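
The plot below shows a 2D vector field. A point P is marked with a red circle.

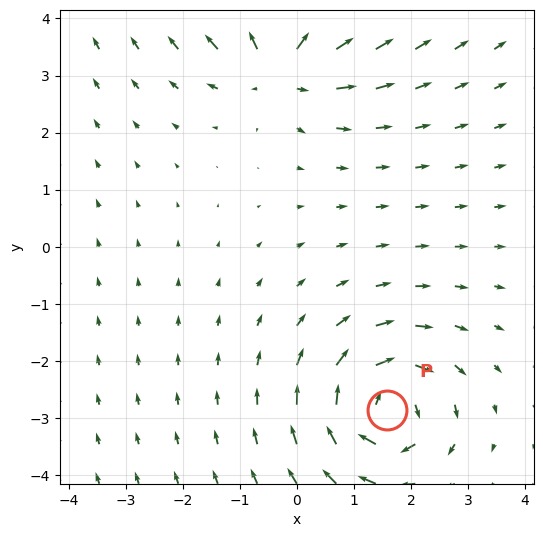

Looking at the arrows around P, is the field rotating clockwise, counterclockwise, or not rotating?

Near P at (1.6, -2.9) the arrows circulate clockwise. The curl (z-component) there is about -6; negative curl means clockwise rotation.

clockwise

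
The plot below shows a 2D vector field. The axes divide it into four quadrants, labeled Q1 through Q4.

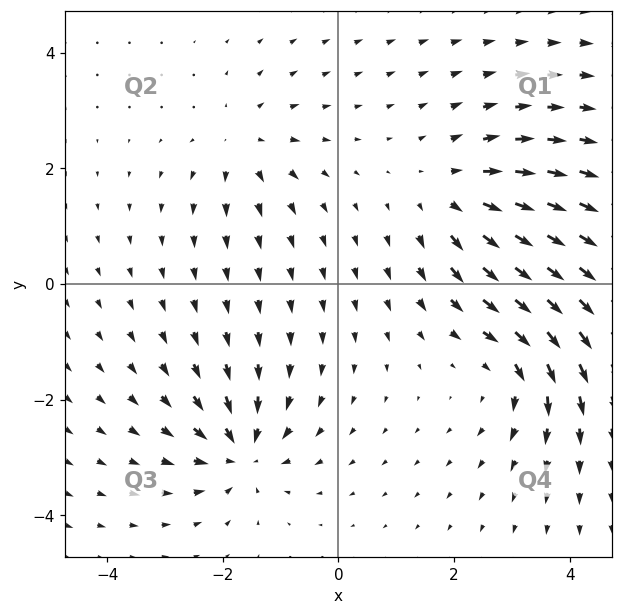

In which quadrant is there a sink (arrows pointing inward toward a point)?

The sink sits at approximately (-1.7, -2.9), which lies in quadrant Q3. The divergence there is about -5, negative as expected for a sink.

Q3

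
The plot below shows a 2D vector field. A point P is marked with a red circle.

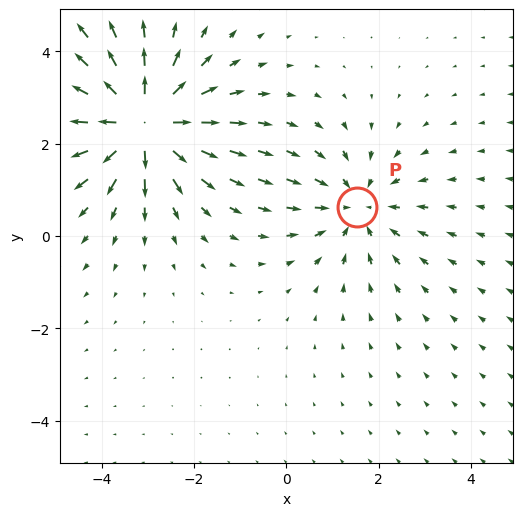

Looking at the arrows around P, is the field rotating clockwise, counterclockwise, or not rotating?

Near P at (1.5, 0.6) the arrows show no circulation. The curl there is ≈0.

not rotating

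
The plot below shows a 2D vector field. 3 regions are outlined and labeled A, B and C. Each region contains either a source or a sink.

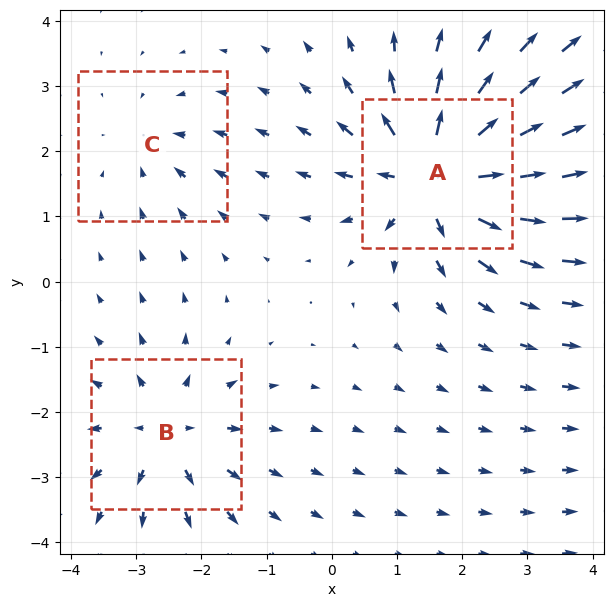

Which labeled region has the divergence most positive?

A

Divergence at each region's feature centre — A: about +6, B: about +4, C: about -2. Region A is most positive.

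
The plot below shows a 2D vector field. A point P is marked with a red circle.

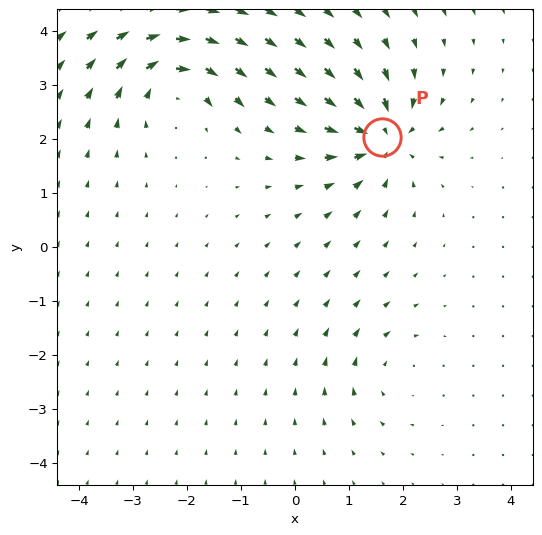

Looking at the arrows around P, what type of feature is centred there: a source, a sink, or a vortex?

sink

At P (1.6, 2.0) the arrows converge inward. Divergence about -7, curl ≈0 — negative divergence with near-zero curl is a sink.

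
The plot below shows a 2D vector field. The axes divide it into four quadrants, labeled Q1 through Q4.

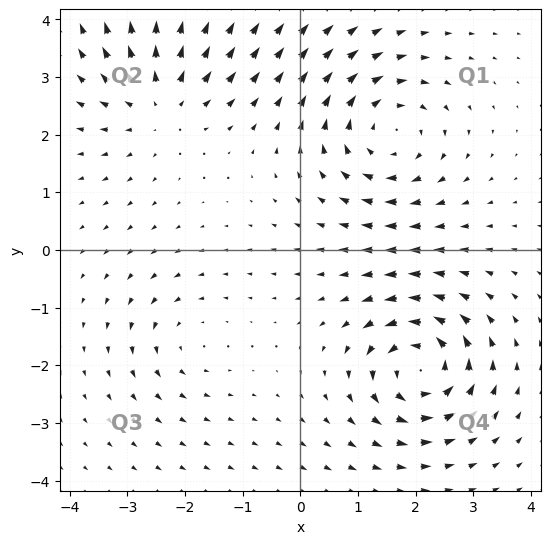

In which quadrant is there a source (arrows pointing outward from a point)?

Q2

The source sits at approximately (-2.4, 2.6), which lies in quadrant Q2. The divergence there is about +4, positive as expected for a source.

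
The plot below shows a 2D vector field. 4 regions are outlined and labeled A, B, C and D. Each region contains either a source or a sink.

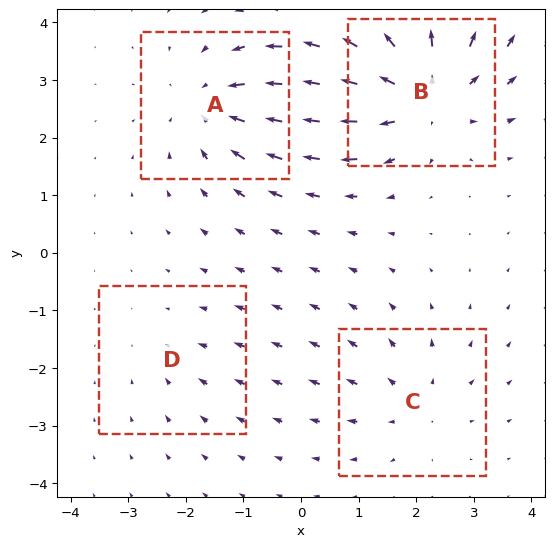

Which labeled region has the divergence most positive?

B

Divergence at each region's feature centre — A: about -4, B: about +6, C: about +3, D: about -2. Region B is most positive.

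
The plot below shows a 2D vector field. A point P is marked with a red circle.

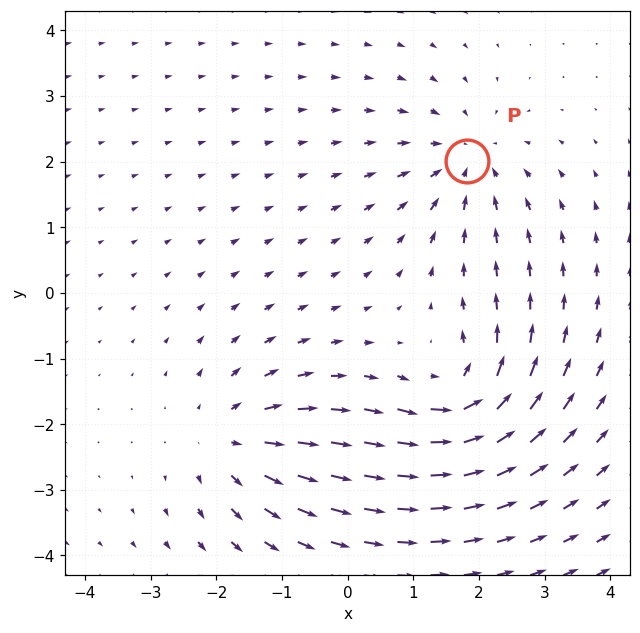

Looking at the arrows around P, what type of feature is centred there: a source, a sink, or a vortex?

sink

At P (1.8, 2.0) the arrows converge inward. Divergence about -3, curl ≈0 — negative divergence with near-zero curl is a sink.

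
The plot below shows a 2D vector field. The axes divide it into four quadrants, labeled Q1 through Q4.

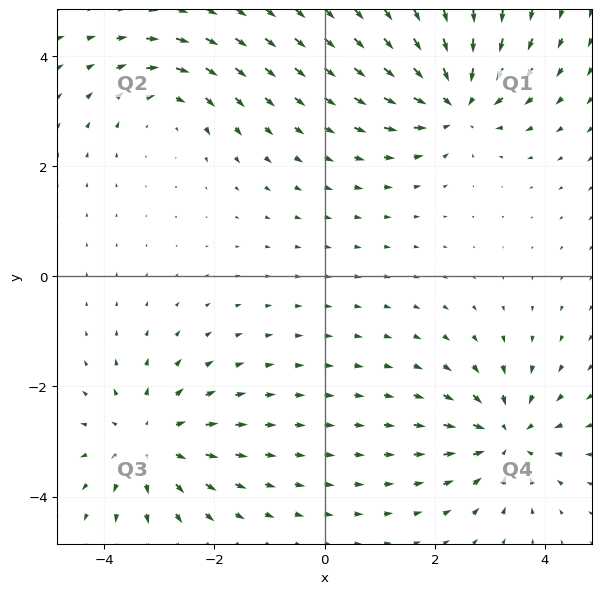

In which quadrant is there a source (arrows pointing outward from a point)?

The source sits at approximately (-3.2, -3.0), which lies in quadrant Q3. The divergence there is about +4, positive as expected for a source.

Q3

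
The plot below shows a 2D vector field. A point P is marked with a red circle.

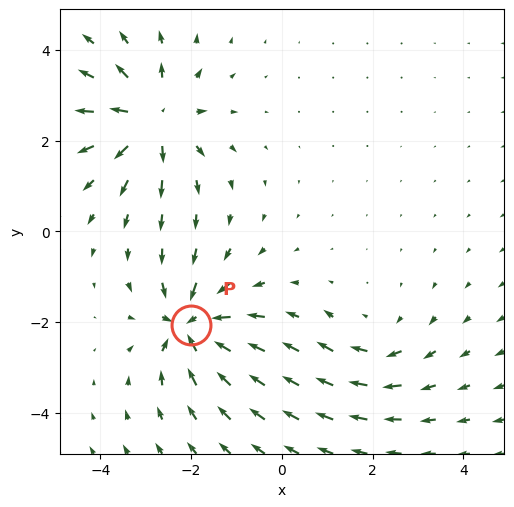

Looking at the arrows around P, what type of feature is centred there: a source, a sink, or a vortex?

sink

At P (-2.0, -2.1) the arrows converge inward. Divergence about -6, curl ≈0 — negative divergence with near-zero curl is a sink.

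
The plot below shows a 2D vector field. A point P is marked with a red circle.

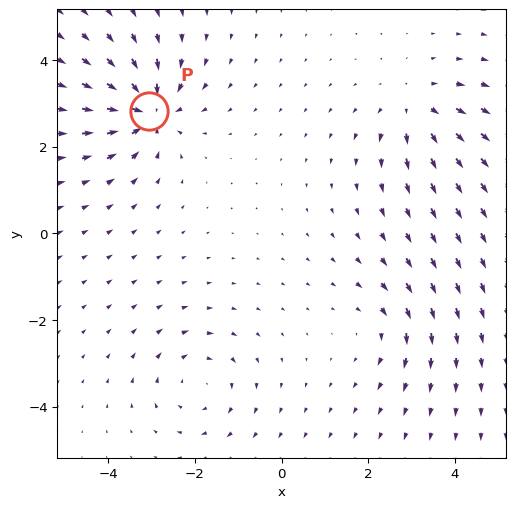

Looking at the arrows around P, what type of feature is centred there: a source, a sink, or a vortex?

At P (-3.1, 2.8) the arrows converge inward. Divergence about -7, curl ≈0 — negative divergence with near-zero curl is a sink.

sink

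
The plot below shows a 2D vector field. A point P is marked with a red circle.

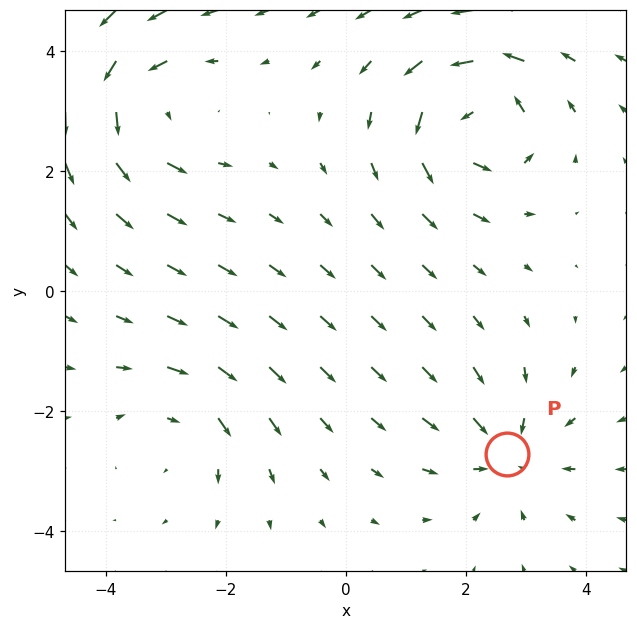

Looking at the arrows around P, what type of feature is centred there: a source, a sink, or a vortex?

sink

At P (2.7, -2.7) the arrows converge inward. Divergence about -4, curl ≈0 — negative divergence with near-zero curl is a sink.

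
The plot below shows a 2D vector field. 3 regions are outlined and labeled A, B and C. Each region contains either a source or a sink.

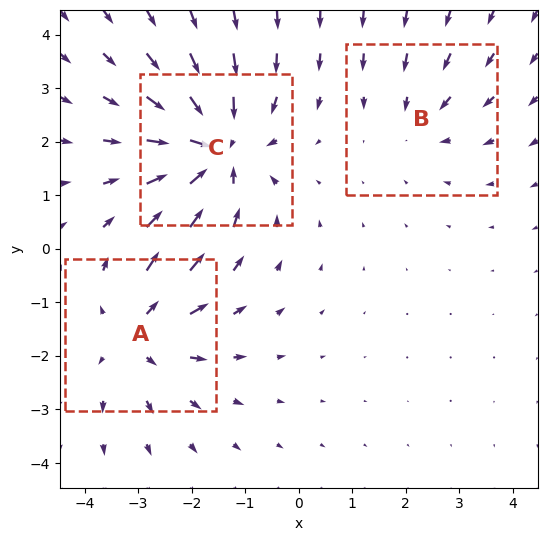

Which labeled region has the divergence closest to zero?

B

Divergence at each region's feature centre — A: about +3, B: about -2, C: about -4. Region B is closest to zero.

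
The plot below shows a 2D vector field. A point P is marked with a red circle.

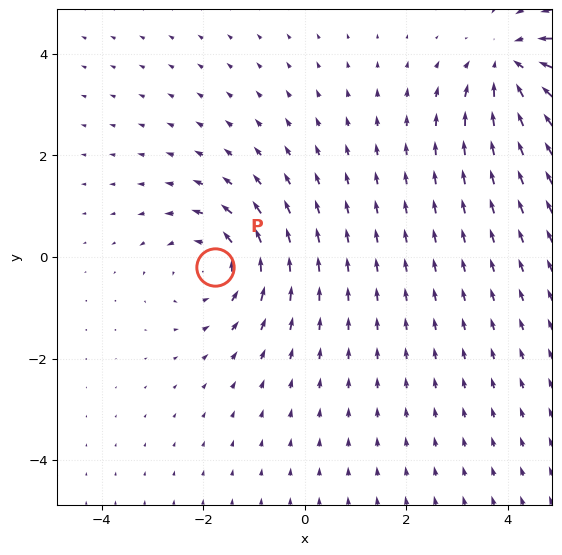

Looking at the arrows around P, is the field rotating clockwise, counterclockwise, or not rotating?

Near P at (-1.8, -0.2) the arrows circulate counterclockwise. The curl (z-component) there is about +3; positive curl means counterclockwise rotation.

counterclockwise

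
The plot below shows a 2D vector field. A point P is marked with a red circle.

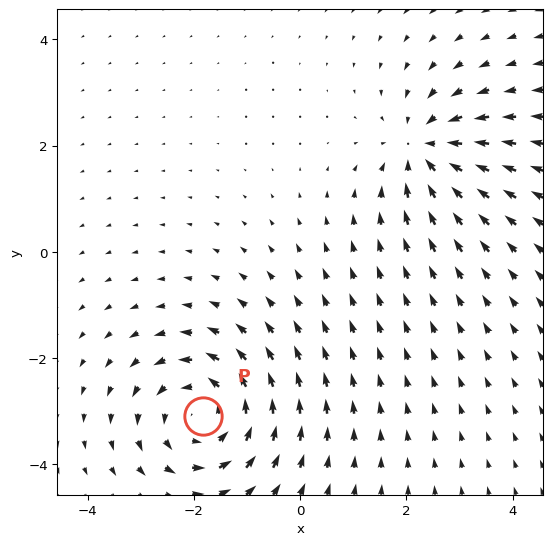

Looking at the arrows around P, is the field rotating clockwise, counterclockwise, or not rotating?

Near P at (-1.8, -3.1) the arrows circulate counterclockwise. The curl (z-component) there is about +4; positive curl means counterclockwise rotation.

counterclockwise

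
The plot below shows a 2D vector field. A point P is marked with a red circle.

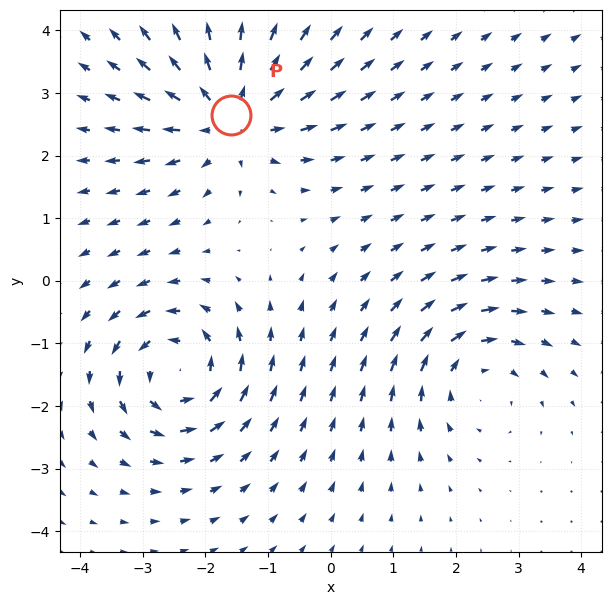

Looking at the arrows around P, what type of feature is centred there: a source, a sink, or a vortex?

source

At P (-1.6, 2.6) the arrows spread outward. Divergence about +5, curl ≈0 — positive divergence with near-zero curl is a source.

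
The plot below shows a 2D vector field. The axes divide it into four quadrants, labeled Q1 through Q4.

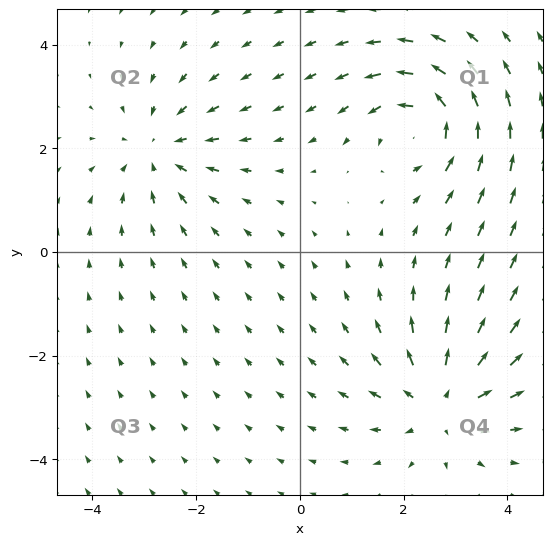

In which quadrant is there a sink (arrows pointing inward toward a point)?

The sink sits at approximately (-2.7, 2.0), which lies in quadrant Q2. The divergence there is about -4, negative as expected for a sink.

Q2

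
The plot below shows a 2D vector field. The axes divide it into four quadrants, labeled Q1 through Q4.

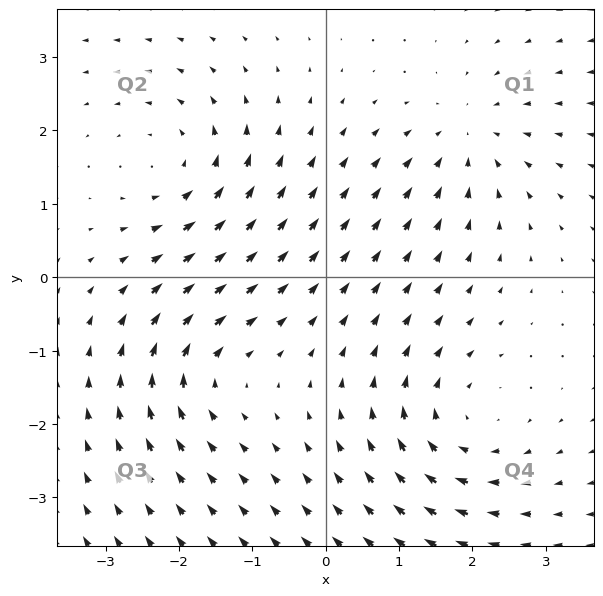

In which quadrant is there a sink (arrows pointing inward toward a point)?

The sink sits at approximately (1.9, 1.9), which lies in quadrant Q1. The divergence there is about -3, negative as expected for a sink.

Q1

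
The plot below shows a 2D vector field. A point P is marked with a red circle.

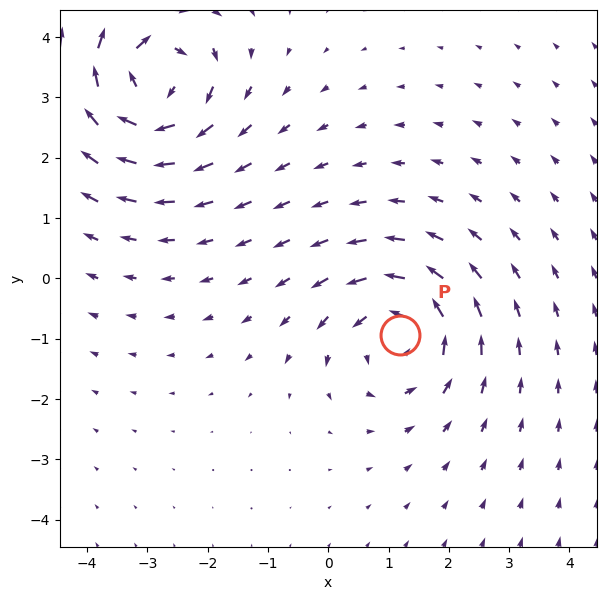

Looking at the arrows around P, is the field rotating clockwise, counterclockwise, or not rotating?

Near P at (1.2, -0.9) the arrows circulate counterclockwise. The curl (z-component) there is about +3; positive curl means counterclockwise rotation.

counterclockwise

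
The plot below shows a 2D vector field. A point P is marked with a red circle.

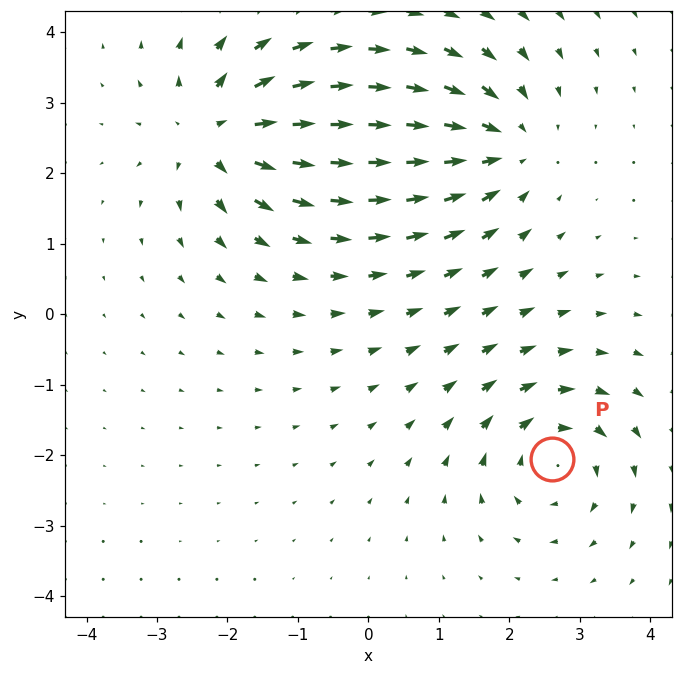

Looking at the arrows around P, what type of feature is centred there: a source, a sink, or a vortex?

At P (2.6, -2.1) the arrows circulate clockwise. Divergence ≈0, curl about -5 — near-zero divergence with nonzero curl is a vortex.

vortex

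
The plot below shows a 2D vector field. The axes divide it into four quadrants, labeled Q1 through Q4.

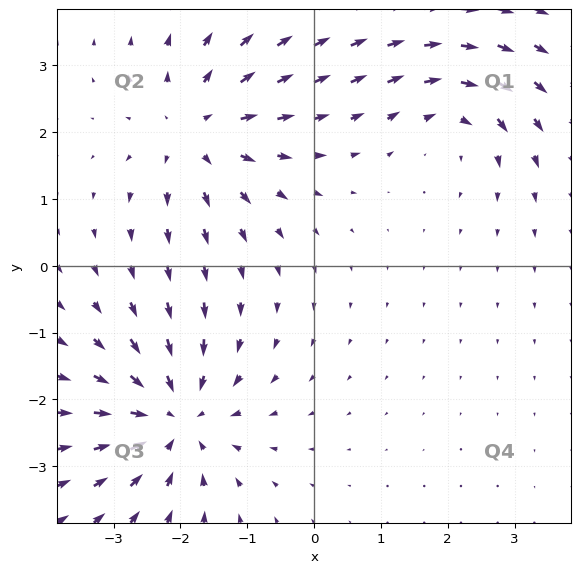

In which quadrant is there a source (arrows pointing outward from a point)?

Q2

The source sits at approximately (-1.8, 2.0), which lies in quadrant Q2. The divergence there is about +4, positive as expected for a source.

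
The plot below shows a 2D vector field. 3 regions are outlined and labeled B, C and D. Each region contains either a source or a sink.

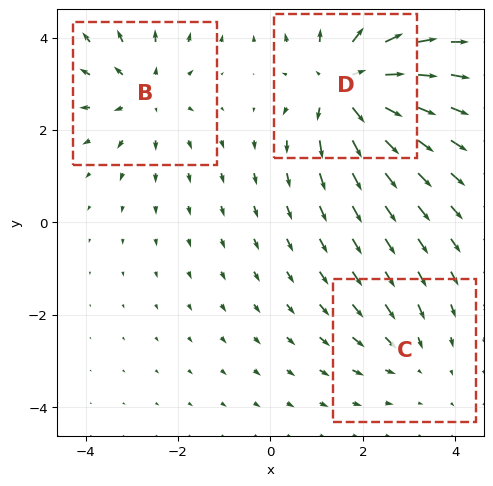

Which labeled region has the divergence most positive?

D

Divergence at each region's feature centre — B: about +3, C: about -2, D: about +5. Region D is most positive.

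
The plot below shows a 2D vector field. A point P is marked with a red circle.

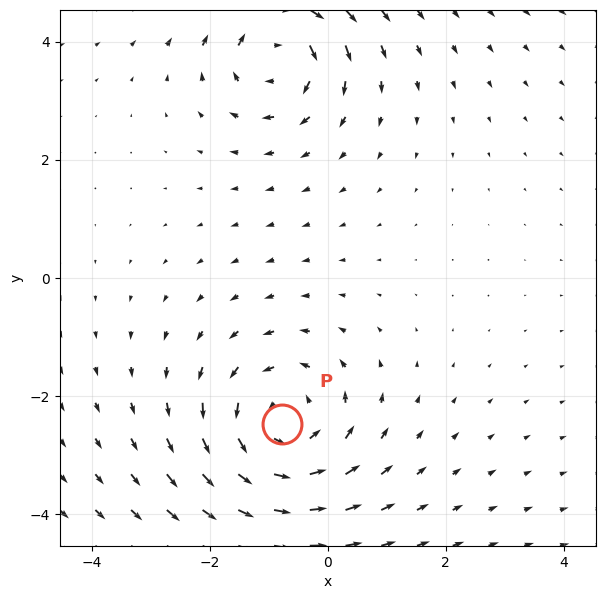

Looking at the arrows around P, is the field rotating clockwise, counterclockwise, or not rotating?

Near P at (-0.8, -2.5) the arrows circulate counterclockwise. The curl (z-component) there is about +4; positive curl means counterclockwise rotation.

counterclockwise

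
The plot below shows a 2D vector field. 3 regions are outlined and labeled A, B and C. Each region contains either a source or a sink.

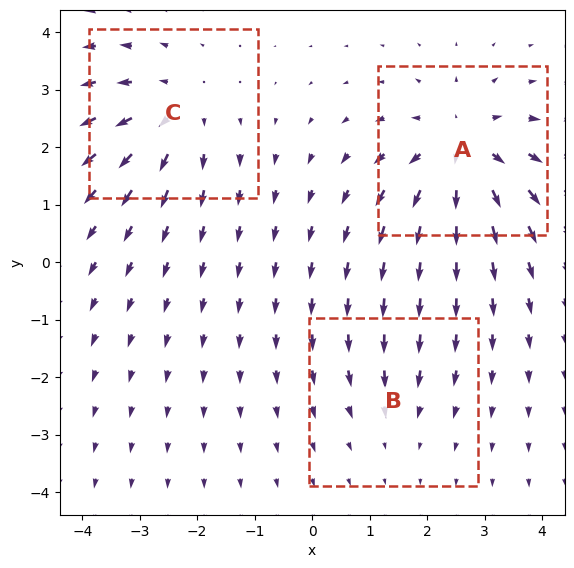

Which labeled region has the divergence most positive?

A

Divergence at each region's feature centre — A: about +5, B: about -2, C: about +3. Region A is most positive.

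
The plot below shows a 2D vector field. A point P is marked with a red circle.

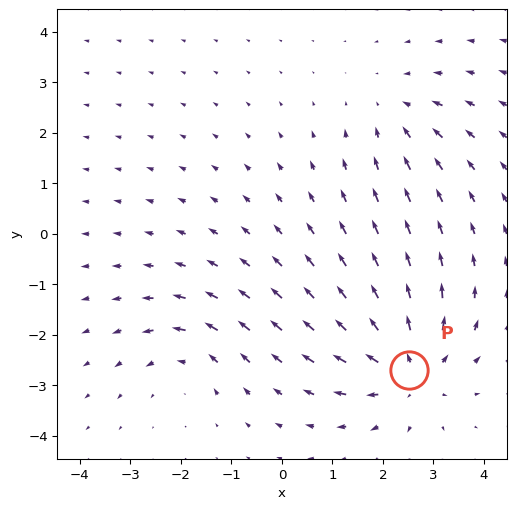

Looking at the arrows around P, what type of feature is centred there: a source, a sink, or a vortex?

source

At P (2.5, -2.7) the arrows spread outward. Divergence about +5, curl ≈0 — positive divergence with near-zero curl is a source.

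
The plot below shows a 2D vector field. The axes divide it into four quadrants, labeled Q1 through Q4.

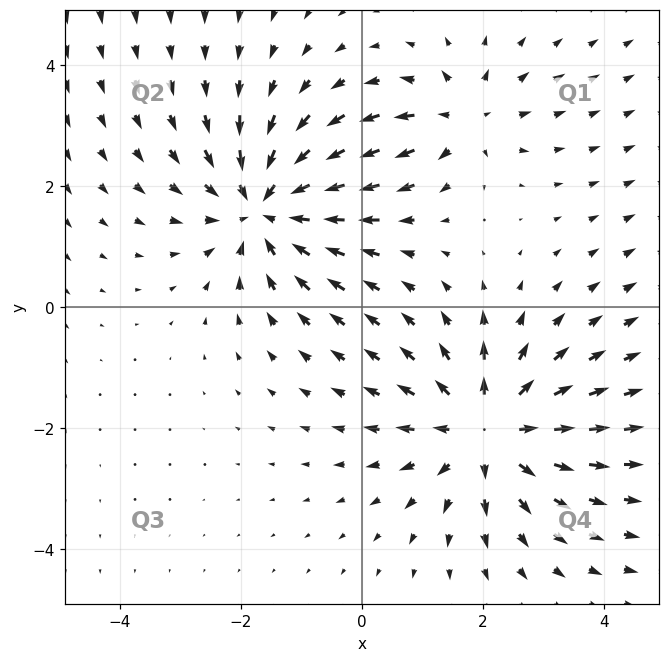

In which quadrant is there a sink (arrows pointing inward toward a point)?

The sink sits at approximately (-1.6, 1.6), which lies in quadrant Q2. The divergence there is about -5, negative as expected for a sink.

Q2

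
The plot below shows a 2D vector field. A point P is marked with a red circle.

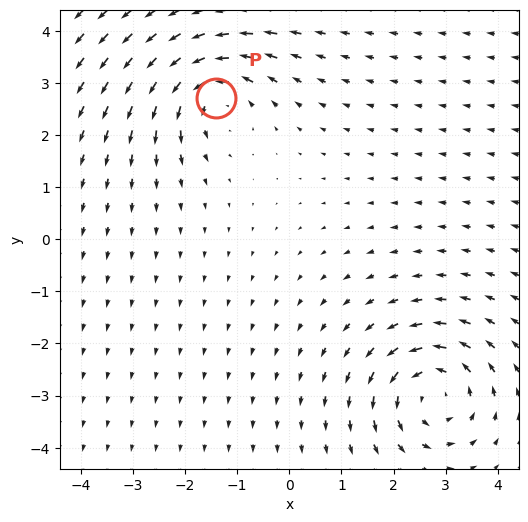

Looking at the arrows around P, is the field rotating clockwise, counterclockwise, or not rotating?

counterclockwise

Near P at (-1.4, 2.7) the arrows circulate counterclockwise. The curl (z-component) there is about +5; positive curl means counterclockwise rotation.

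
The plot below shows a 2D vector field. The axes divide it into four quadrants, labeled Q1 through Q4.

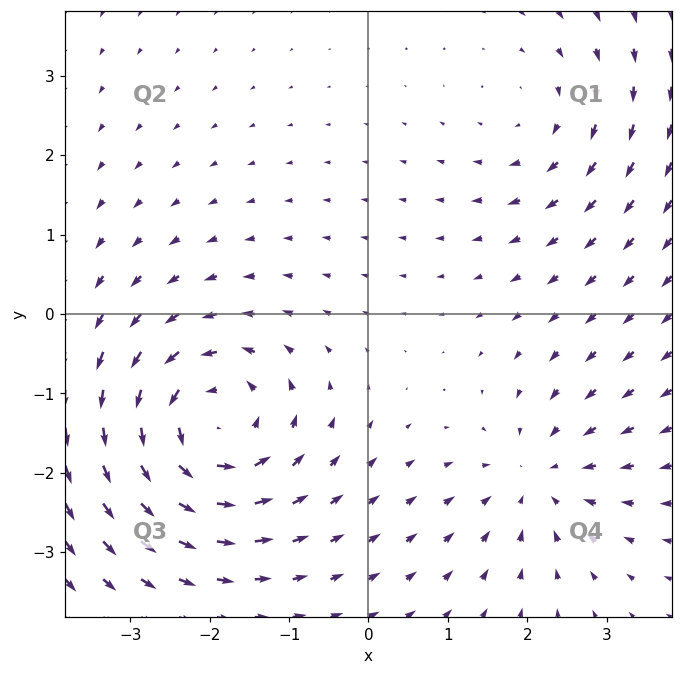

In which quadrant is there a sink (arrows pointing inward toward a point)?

The sink sits at approximately (2.1, -2.1), which lies in quadrant Q4. The divergence there is about -3, negative as expected for a sink.

Q4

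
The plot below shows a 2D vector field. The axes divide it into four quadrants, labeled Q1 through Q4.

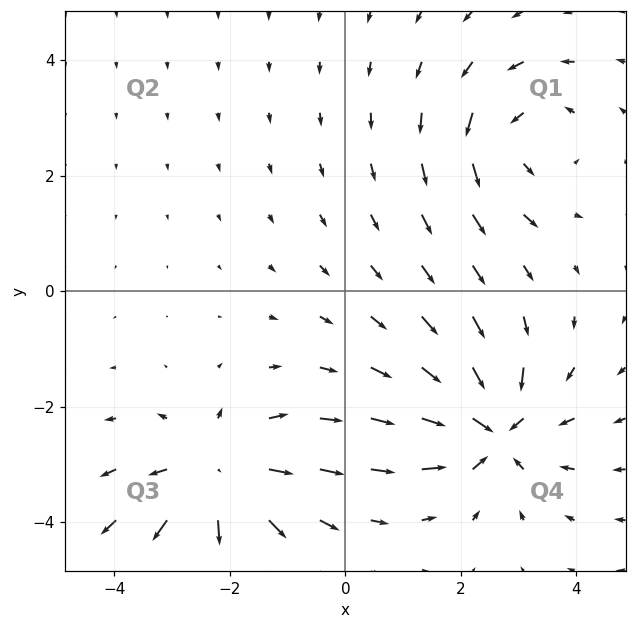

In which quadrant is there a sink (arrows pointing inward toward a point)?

Q4

The sink sits at approximately (2.5, -2.4), which lies in quadrant Q4. The divergence there is about -6, negative as expected for a sink.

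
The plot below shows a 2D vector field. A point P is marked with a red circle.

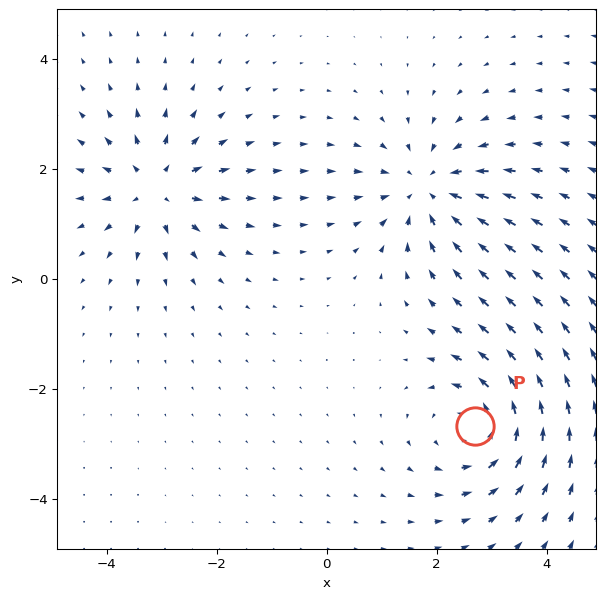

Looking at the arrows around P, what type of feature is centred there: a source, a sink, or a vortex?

vortex

At P (2.7, -2.7) the arrows circulate counterclockwise. Divergence ≈0, curl about +5 — near-zero divergence with nonzero curl is a vortex.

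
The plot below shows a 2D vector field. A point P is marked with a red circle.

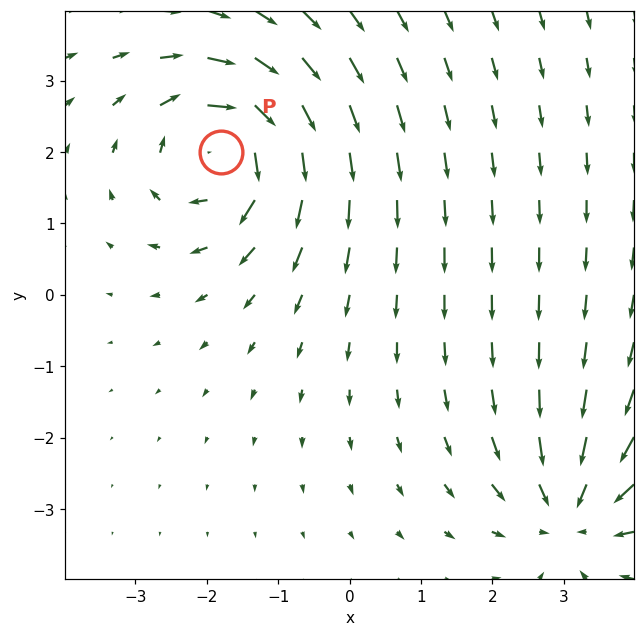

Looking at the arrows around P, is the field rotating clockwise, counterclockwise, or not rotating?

Near P at (-1.8, 2.0) the arrows circulate clockwise. The curl (z-component) there is about -5; negative curl means clockwise rotation.

clockwise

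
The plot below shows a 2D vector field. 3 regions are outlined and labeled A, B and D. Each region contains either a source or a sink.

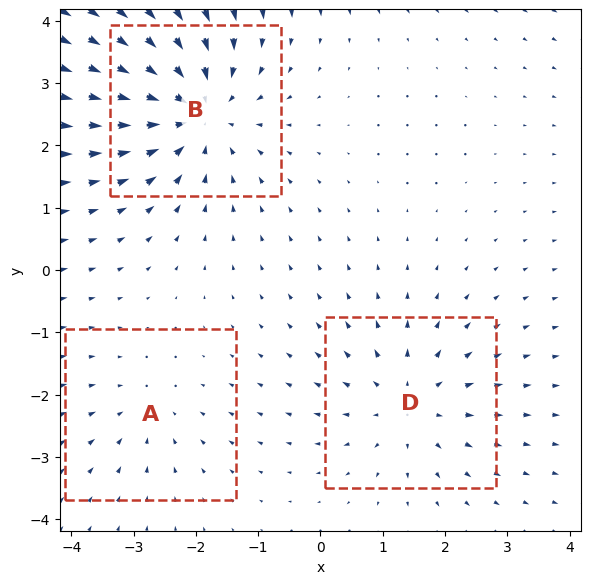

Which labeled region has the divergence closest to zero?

Divergence at each region's feature centre — A: about -2, B: about -5, D: about +3. Region A is closest to zero.

A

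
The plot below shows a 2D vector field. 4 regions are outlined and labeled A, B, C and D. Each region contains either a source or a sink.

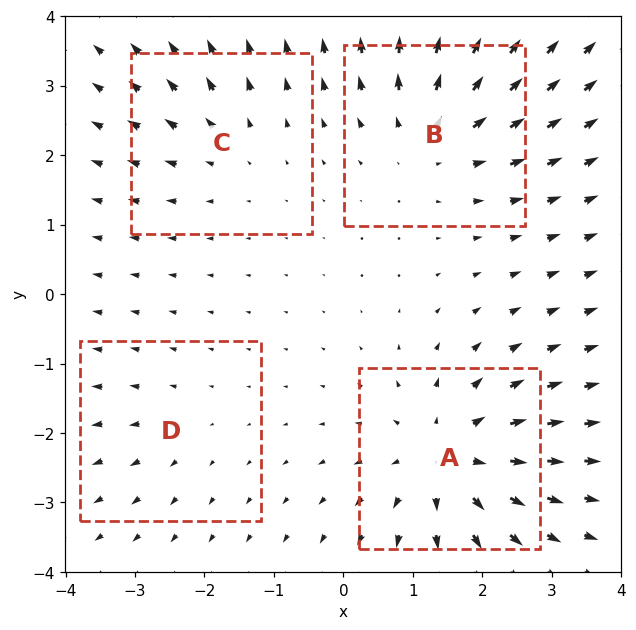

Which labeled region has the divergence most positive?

A

Divergence at each region's feature centre — A: about +6, B: about +5, C: about +3, D: about +2. Region A is most positive.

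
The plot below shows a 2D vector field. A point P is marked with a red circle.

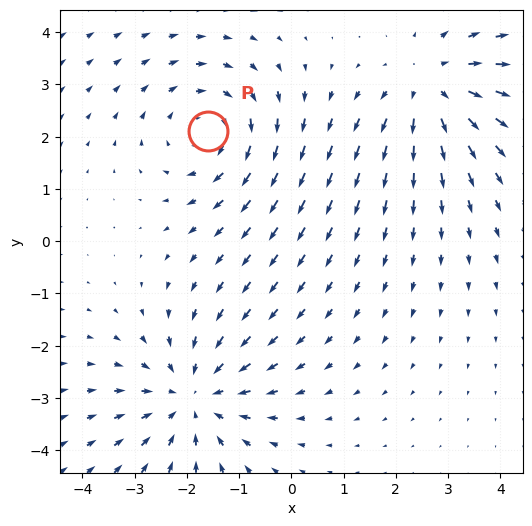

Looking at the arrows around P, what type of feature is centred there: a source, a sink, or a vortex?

At P (-1.6, 2.1) the arrows circulate clockwise. Divergence ≈0, curl about -3 — near-zero divergence with nonzero curl is a vortex.

vortex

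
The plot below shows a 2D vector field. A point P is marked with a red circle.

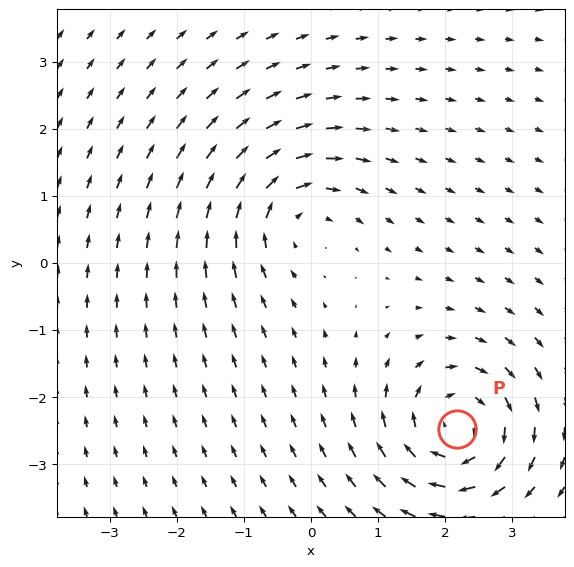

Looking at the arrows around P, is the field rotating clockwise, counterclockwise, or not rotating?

clockwise

Near P at (2.2, -2.5) the arrows circulate clockwise. The curl (z-component) there is about -7; negative curl means clockwise rotation.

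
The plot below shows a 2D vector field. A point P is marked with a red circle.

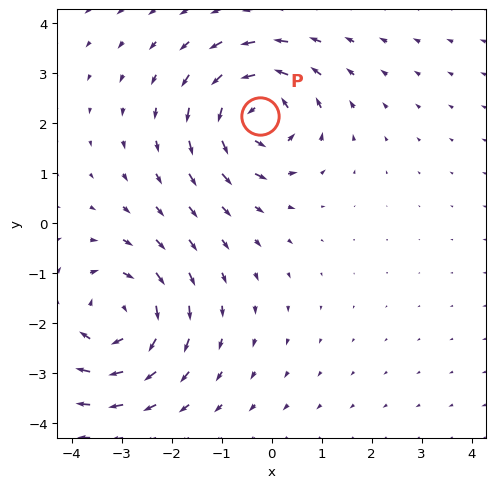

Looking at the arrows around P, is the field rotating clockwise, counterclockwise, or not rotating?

Near P at (-0.2, 2.1) the arrows circulate counterclockwise. The curl (z-component) there is about +6; positive curl means counterclockwise rotation.

counterclockwise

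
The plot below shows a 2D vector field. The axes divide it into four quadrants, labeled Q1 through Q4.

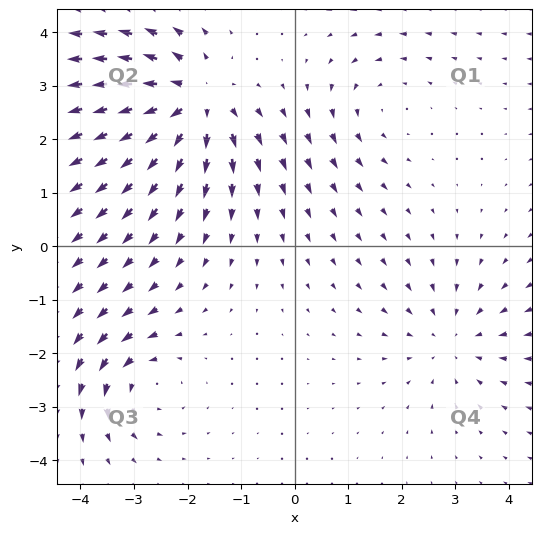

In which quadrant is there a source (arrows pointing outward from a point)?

The source sits at approximately (-1.9, 2.7), which lies in quadrant Q2. The divergence there is about +5, positive as expected for a source.

Q2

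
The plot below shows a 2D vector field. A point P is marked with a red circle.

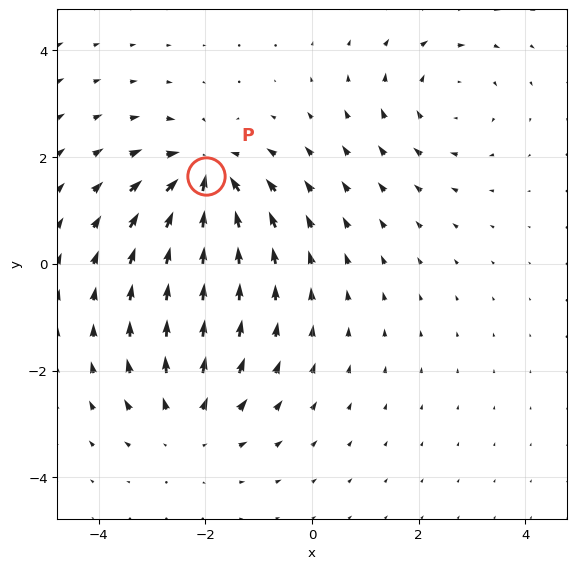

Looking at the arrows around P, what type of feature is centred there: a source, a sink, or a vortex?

sink

At P (-2.0, 1.7) the arrows converge inward. Divergence about -7, curl ≈0 — negative divergence with near-zero curl is a sink.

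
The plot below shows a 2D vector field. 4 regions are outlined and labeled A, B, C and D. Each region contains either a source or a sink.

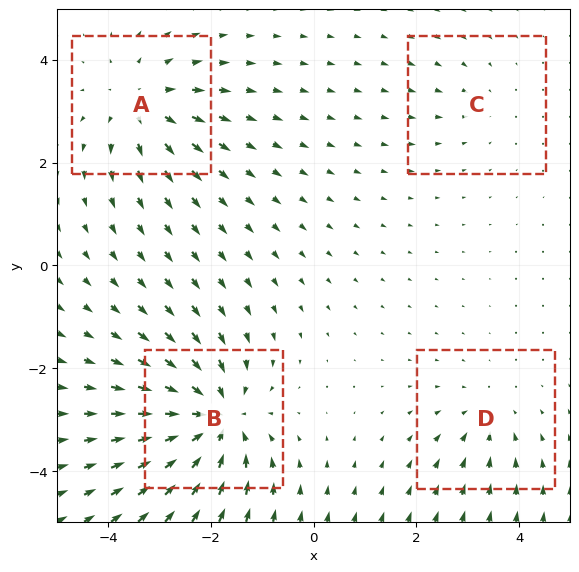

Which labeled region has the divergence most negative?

B

Divergence at each region's feature centre — A: about +5, B: about -7, C: about -2, D: about -3. Region B is most negative.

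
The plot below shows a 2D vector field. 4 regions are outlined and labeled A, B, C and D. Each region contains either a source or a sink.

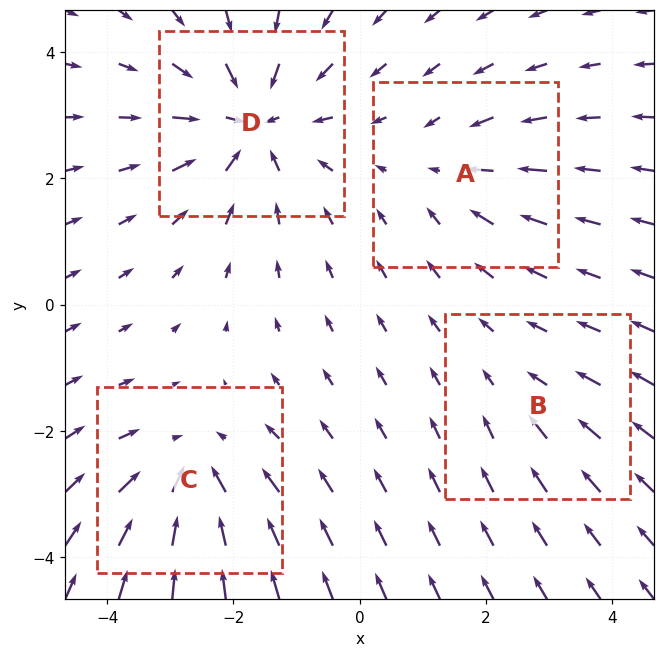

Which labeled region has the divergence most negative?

D

Divergence at each region's feature centre — A: about -3, B: about -2, C: about -5, D: about -6. Region D is most negative.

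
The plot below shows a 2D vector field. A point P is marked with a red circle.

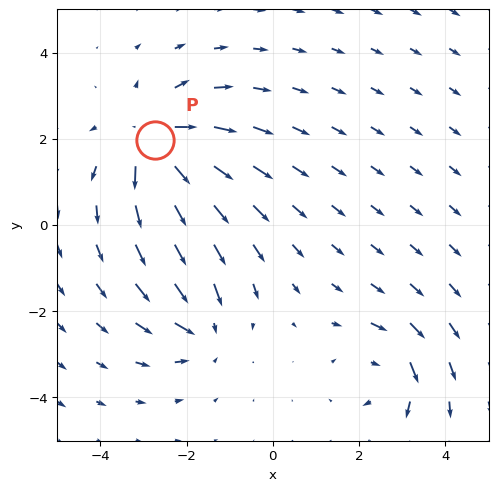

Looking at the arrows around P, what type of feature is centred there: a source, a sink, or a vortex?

At P (-2.7, 2.0) the arrows spread outward. Divergence about +5, curl ≈0 — positive divergence with near-zero curl is a source.

source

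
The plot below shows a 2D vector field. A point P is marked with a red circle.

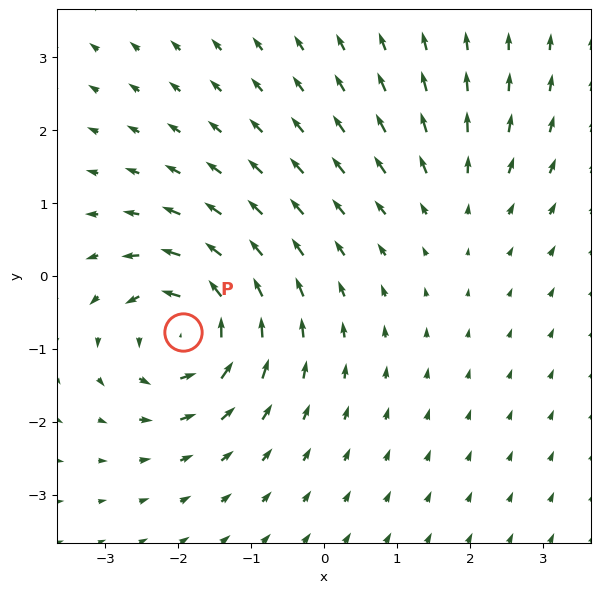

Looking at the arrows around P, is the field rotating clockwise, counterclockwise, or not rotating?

counterclockwise

Near P at (-1.9, -0.8) the arrows circulate counterclockwise. The curl (z-component) there is about +7; positive curl means counterclockwise rotation.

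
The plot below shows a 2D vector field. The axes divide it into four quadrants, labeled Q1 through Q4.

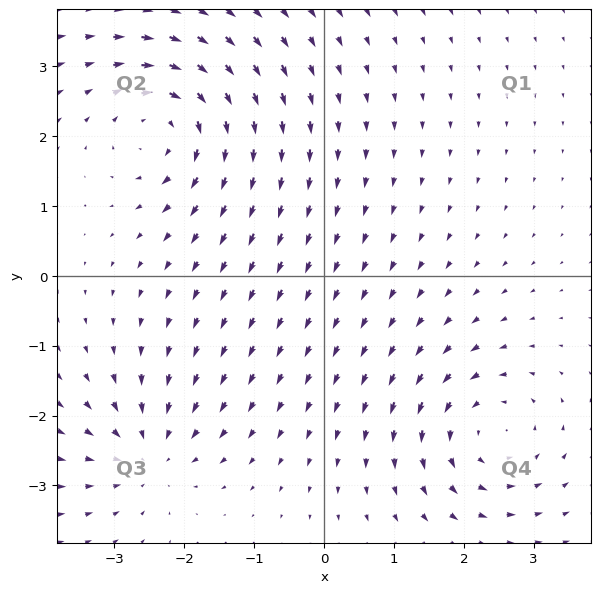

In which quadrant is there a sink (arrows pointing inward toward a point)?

Q3

The sink sits at approximately (-2.5, -2.5), which lies in quadrant Q3. The divergence there is about -5, negative as expected for a sink.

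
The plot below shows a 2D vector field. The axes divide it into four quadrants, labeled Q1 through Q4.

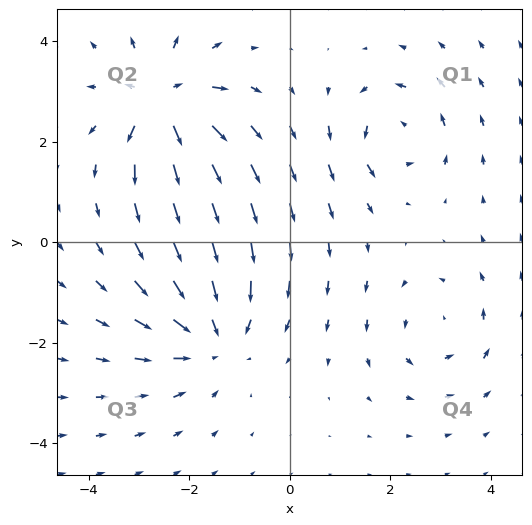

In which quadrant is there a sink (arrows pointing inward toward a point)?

Q3

The sink sits at approximately (-1.5, -1.9), which lies in quadrant Q3. The divergence there is about -4, negative as expected for a sink.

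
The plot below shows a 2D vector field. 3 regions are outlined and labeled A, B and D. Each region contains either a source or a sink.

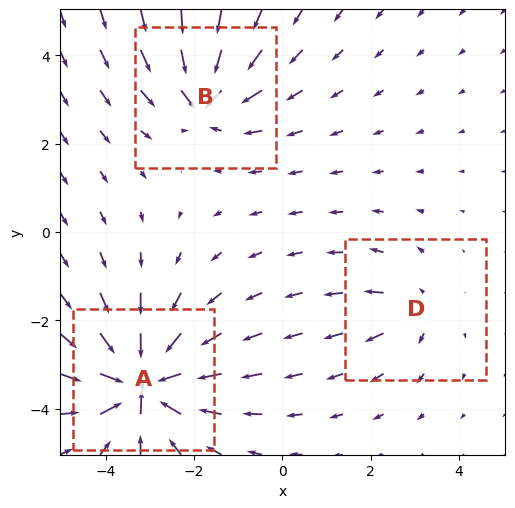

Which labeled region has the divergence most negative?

A

Divergence at each region's feature centre — A: about -6, B: about -4, D: about +2. Region A is most negative.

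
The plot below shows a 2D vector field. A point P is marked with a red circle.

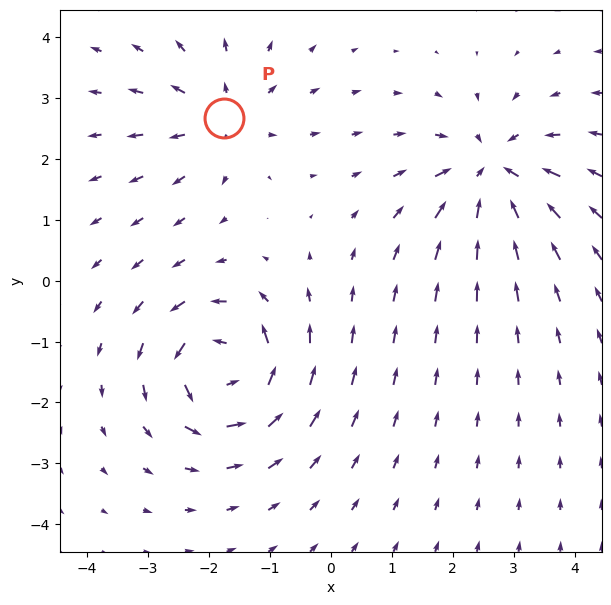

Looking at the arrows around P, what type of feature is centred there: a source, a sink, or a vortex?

At P (-1.8, 2.7) the arrows spread outward. Divergence about +3, curl ≈0 — positive divergence with near-zero curl is a source.

source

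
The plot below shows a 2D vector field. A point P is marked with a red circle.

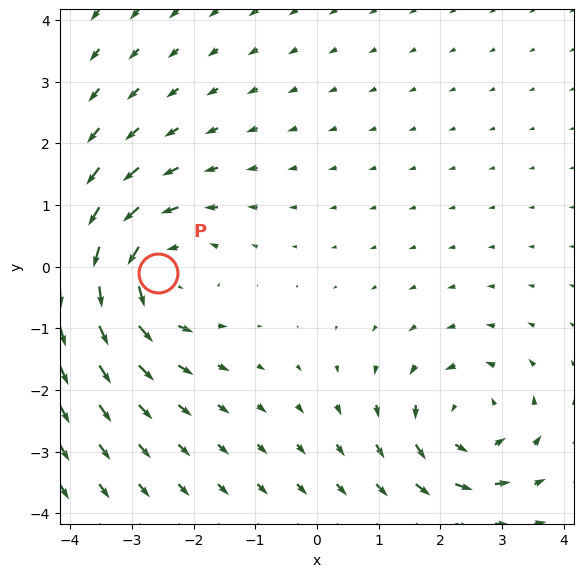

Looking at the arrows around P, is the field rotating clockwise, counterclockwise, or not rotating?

Near P at (-2.6, -0.1) the arrows circulate counterclockwise. The curl (z-component) there is about +4; positive curl means counterclockwise rotation.

counterclockwise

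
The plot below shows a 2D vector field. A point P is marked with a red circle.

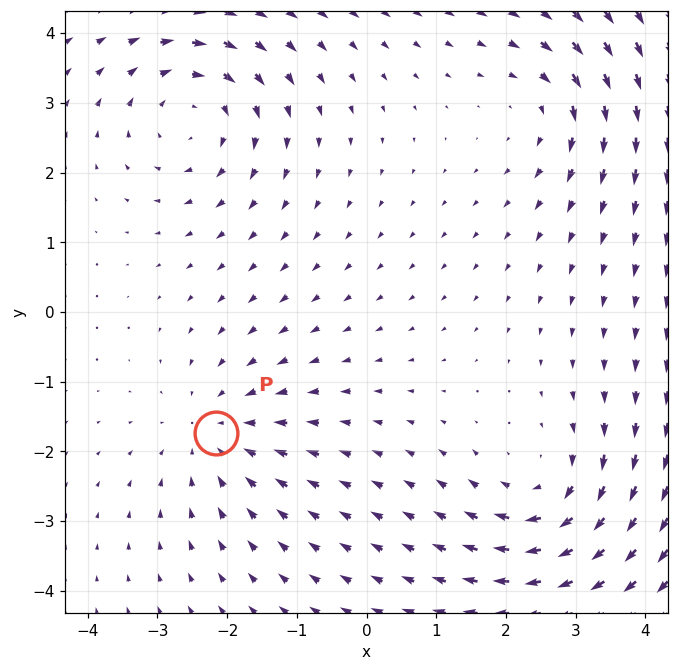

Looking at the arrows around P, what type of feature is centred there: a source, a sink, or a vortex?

sink

At P (-2.2, -1.7) the arrows converge inward. Divergence about -3, curl ≈0 — negative divergence with near-zero curl is a sink.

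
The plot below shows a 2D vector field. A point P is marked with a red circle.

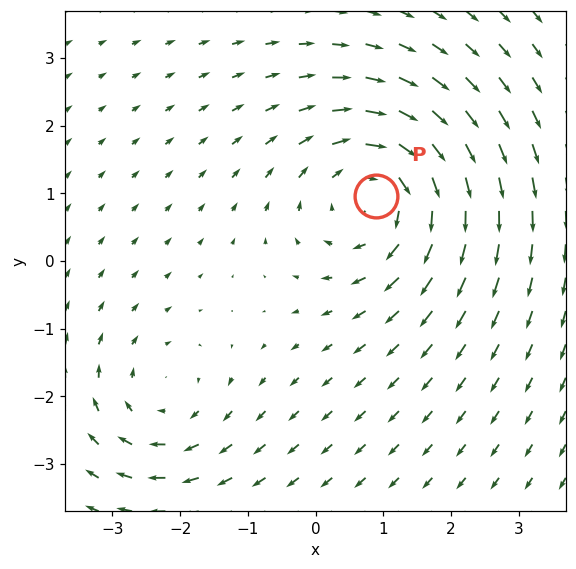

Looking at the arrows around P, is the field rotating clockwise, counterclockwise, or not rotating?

Near P at (0.9, 1.0) the arrows circulate clockwise. The curl (z-component) there is about -4; negative curl means clockwise rotation.

clockwise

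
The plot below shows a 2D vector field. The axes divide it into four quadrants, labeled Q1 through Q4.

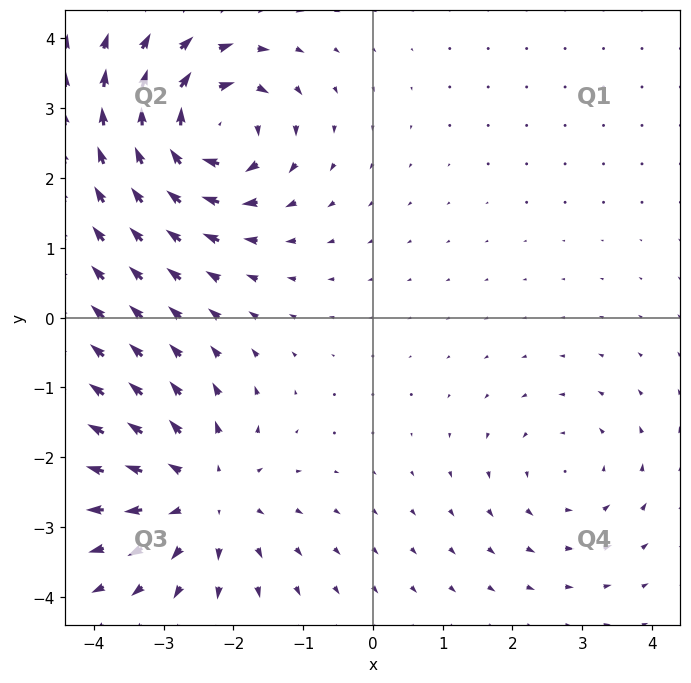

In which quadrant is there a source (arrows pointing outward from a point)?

The source sits at approximately (-2.4, -2.5), which lies in quadrant Q3. The divergence there is about +4, positive as expected for a source.

Q3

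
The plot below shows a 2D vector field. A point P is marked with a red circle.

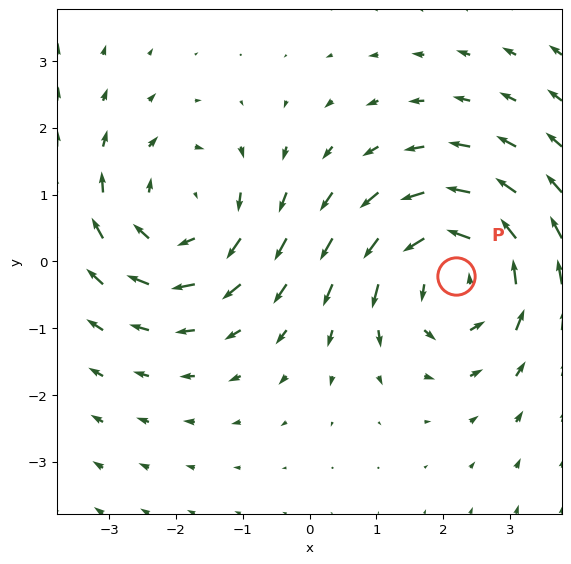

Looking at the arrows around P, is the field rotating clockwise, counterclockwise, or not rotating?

Near P at (2.2, -0.2) the arrows circulate counterclockwise. The curl (z-component) there is about +5; positive curl means counterclockwise rotation.

counterclockwise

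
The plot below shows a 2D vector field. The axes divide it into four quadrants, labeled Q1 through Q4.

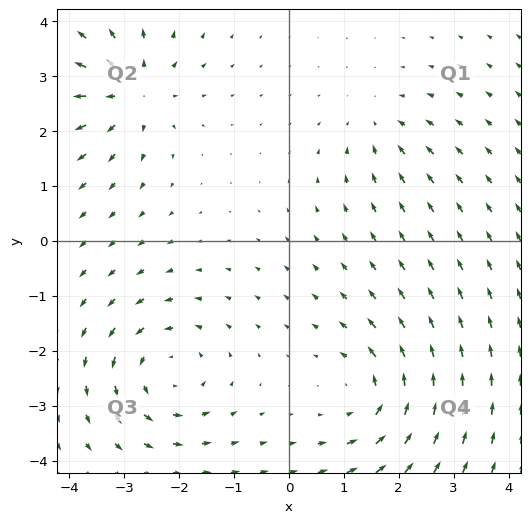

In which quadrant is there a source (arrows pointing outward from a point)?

Q2

The source sits at approximately (-2.8, 2.7), which lies in quadrant Q2. The divergence there is about +5, positive as expected for a source.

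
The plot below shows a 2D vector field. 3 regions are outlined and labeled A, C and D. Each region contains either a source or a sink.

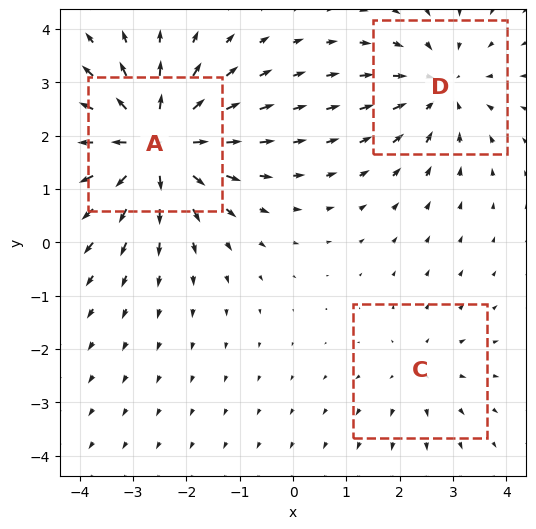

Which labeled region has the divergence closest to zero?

C

Divergence at each region's feature centre — A: about +5, C: about +2, D: about -3. Region C is closest to zero.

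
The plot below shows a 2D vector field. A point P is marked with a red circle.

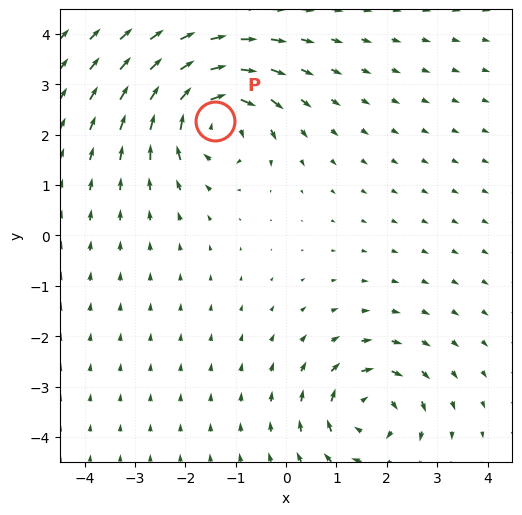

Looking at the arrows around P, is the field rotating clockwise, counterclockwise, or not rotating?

Near P at (-1.4, 2.3) the arrows circulate clockwise. The curl (z-component) there is about -5; negative curl means clockwise rotation.

clockwise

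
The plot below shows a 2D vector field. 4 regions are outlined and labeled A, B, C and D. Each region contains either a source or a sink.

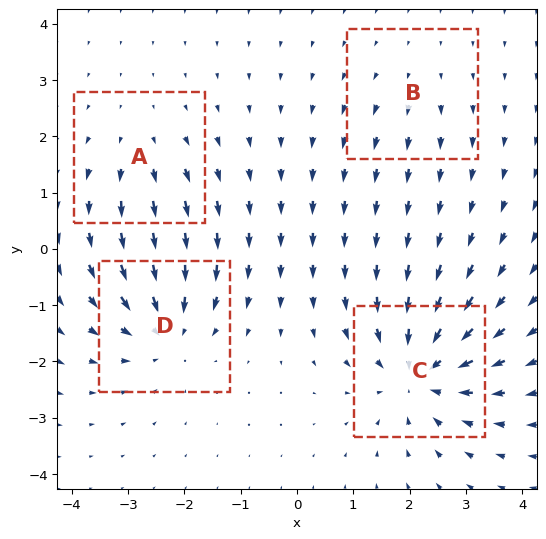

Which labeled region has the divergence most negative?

C

Divergence at each region's feature centre — A: about +3, B: about +2, C: about -7, D: about -5. Region C is most negative.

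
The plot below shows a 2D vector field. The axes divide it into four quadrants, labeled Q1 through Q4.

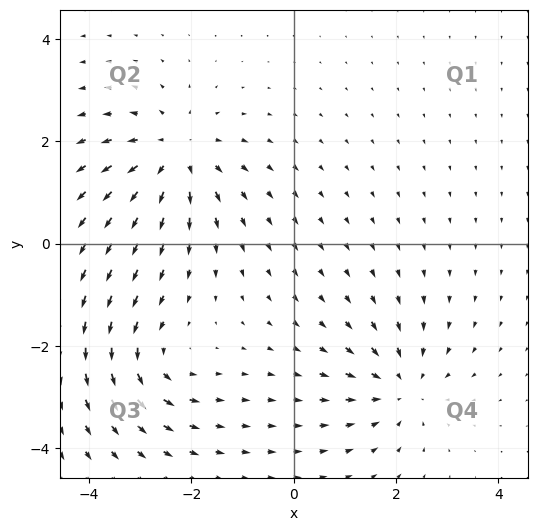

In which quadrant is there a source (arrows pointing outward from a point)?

The source sits at approximately (-2.3, 1.8), which lies in quadrant Q2. The divergence there is about +5, positive as expected for a source.

Q2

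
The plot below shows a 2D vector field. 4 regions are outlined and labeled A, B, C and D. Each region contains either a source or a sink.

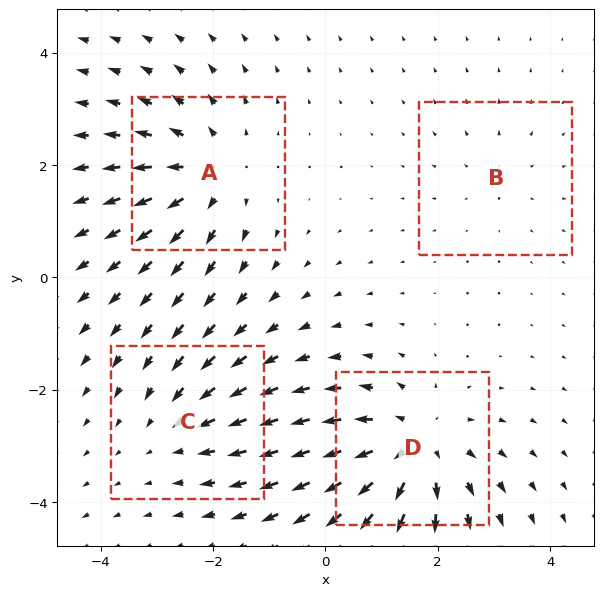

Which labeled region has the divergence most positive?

Divergence at each region's feature centre — A: about +5, B: about +2, C: about -3, D: about +6. Region D is most positive.

D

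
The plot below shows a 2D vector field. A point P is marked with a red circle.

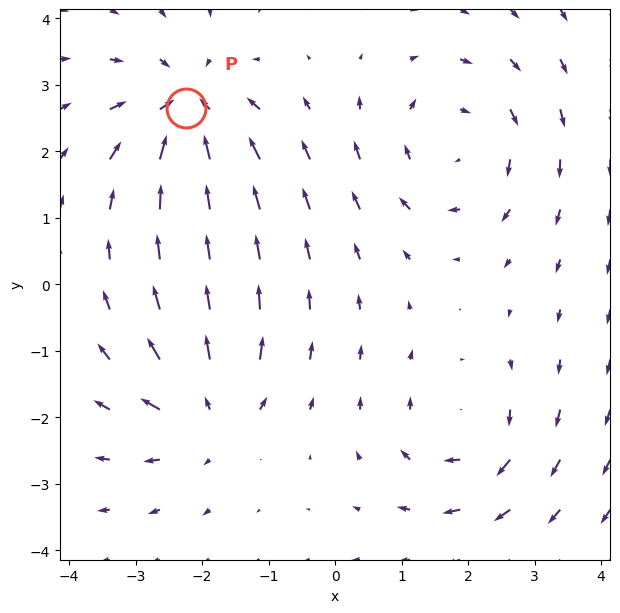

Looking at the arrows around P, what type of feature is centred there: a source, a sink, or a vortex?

At P (-2.2, 2.7) the arrows converge inward. Divergence about -5, curl ≈0 — negative divergence with near-zero curl is a sink.

sink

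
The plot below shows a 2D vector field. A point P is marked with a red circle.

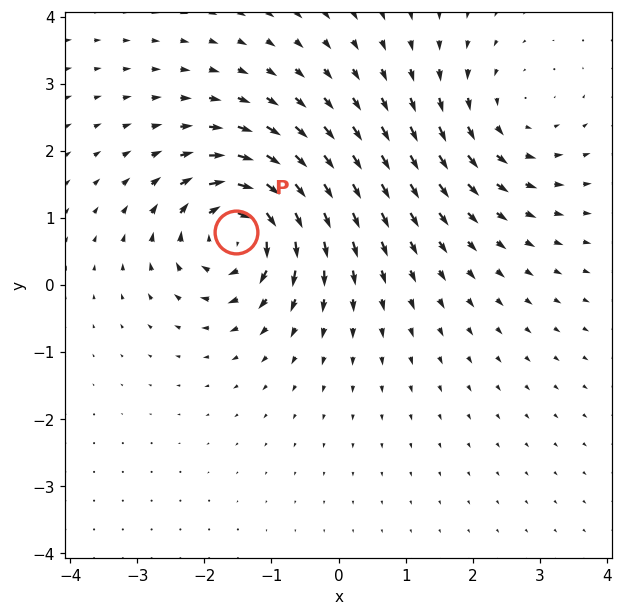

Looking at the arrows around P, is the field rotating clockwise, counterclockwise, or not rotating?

Near P at (-1.5, 0.8) the arrows circulate clockwise. The curl (z-component) there is about -6; negative curl means clockwise rotation.

clockwise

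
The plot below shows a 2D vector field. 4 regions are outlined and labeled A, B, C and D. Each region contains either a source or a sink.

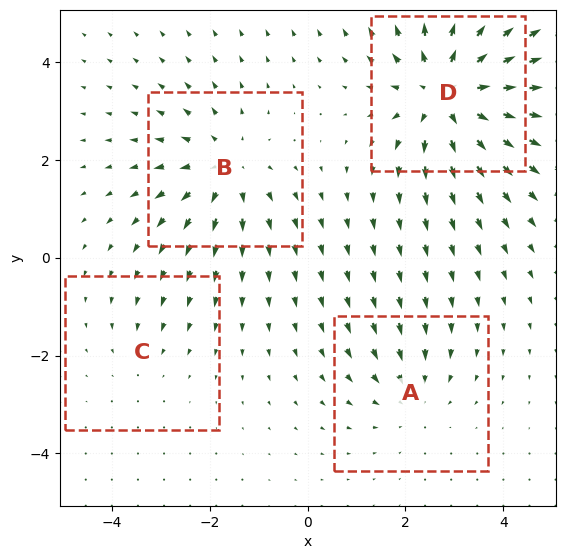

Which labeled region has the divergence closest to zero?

Divergence at each region's feature centre — A: about -3, B: about +4, C: about -2, D: about +6. Region C is closest to zero.

C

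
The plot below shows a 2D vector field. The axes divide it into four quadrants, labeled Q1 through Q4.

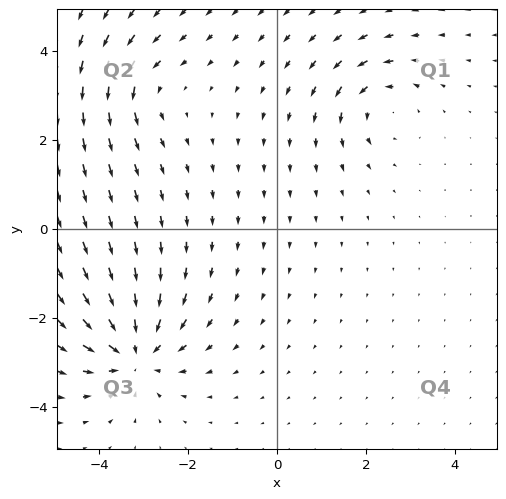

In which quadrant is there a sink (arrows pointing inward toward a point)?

The sink sits at approximately (-3.2, -2.8), which lies in quadrant Q3. The divergence there is about -5, negative as expected for a sink.

Q3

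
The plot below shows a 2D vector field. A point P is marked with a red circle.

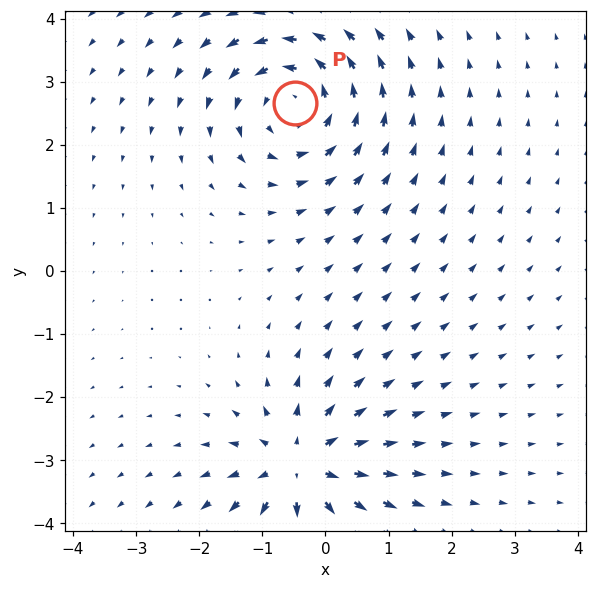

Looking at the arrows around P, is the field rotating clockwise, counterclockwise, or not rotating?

Near P at (-0.5, 2.7) the arrows circulate counterclockwise. The curl (z-component) there is about +5; positive curl means counterclockwise rotation.

counterclockwise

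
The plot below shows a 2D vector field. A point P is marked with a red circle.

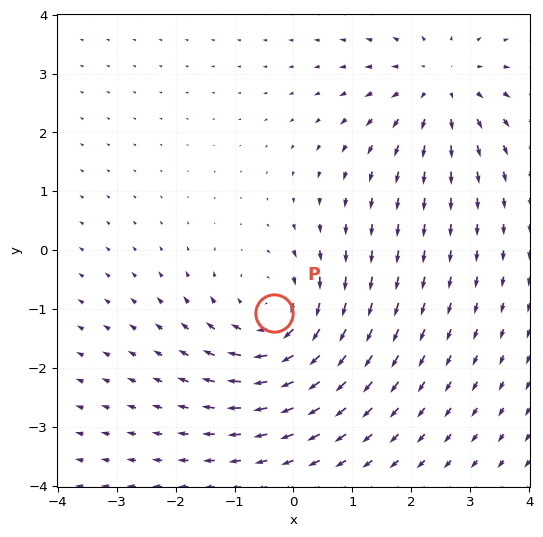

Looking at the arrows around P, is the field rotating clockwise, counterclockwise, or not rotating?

Near P at (-0.3, -1.1) the arrows circulate clockwise. The curl (z-component) there is about -3; negative curl means clockwise rotation.

clockwise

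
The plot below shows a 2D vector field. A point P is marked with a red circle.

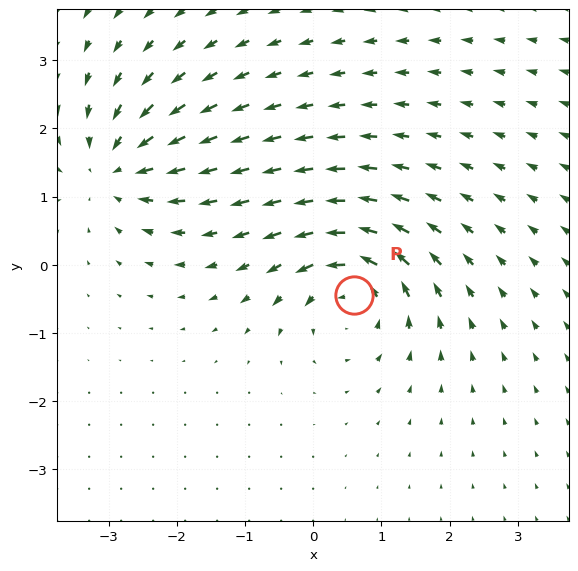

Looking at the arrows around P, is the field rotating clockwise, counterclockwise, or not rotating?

Near P at (0.6, -0.4) the arrows circulate counterclockwise. The curl (z-component) there is about +4; positive curl means counterclockwise rotation.

counterclockwise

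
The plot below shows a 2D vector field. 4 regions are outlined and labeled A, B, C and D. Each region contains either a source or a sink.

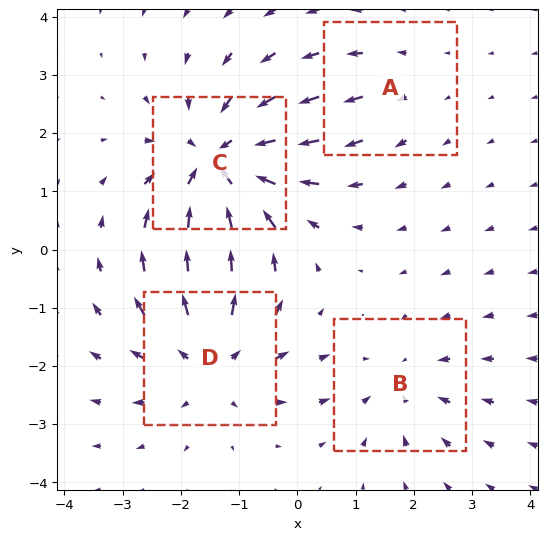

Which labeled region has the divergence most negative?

C

Divergence at each region's feature centre — A: about +2, B: about -3, C: about -6, D: about +5. Region C is most negative.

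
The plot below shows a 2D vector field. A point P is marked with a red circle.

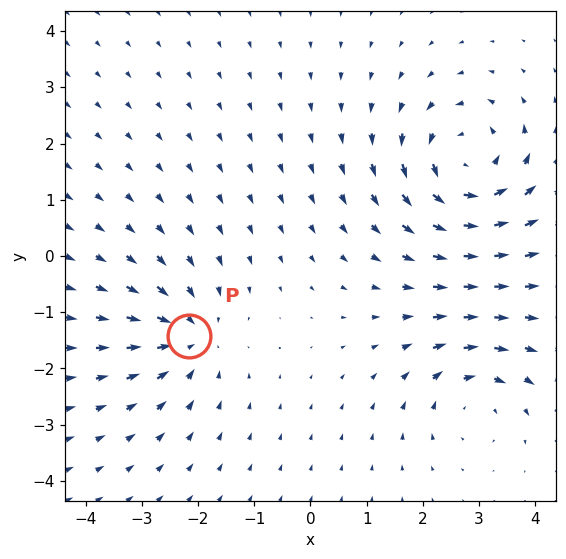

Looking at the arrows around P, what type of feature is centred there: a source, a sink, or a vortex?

At P (-2.2, -1.4) the arrows converge inward. Divergence about -4, curl ≈0 — negative divergence with near-zero curl is a sink.

sink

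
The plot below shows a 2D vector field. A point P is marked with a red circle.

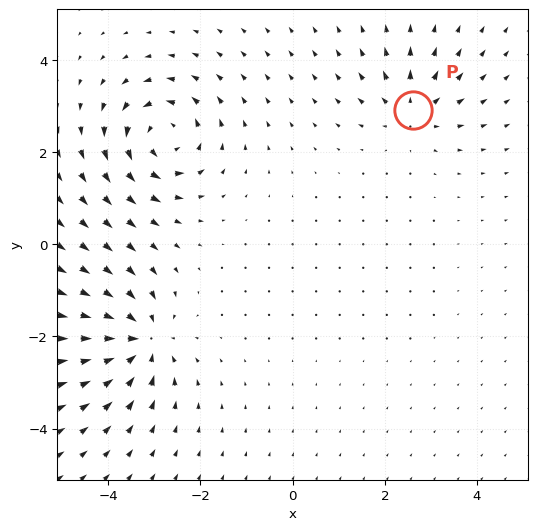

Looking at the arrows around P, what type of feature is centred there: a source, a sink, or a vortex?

At P (2.6, 2.9) the arrows spread outward. Divergence about +4, curl ≈0 — positive divergence with near-zero curl is a source.

source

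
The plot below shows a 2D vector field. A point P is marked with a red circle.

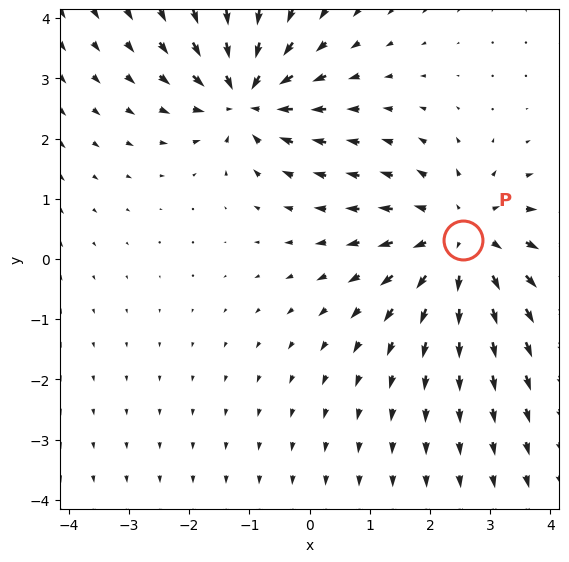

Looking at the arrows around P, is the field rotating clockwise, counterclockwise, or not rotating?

not rotating

Near P at (2.6, 0.3) the arrows show no circulation. The curl there is ≈0.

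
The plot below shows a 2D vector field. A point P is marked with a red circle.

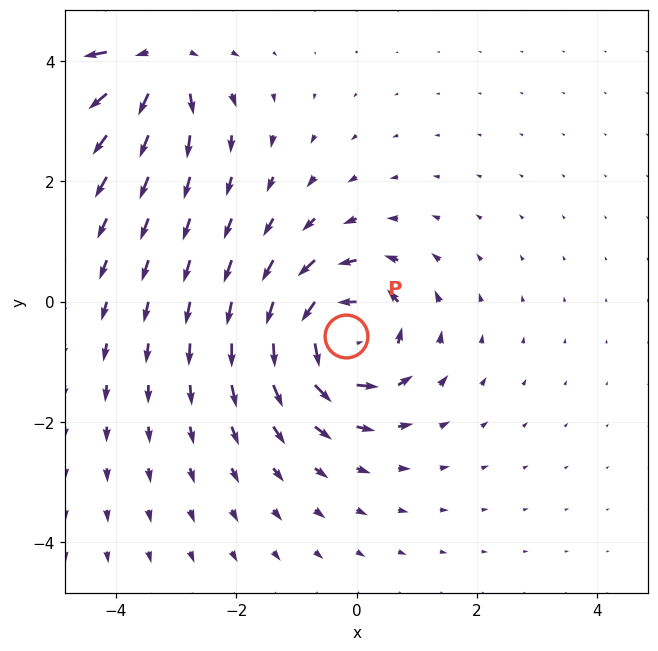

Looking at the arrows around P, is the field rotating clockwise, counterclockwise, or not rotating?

Near P at (-0.2, -0.6) the arrows circulate counterclockwise. The curl (z-component) there is about +6; positive curl means counterclockwise rotation.

counterclockwise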